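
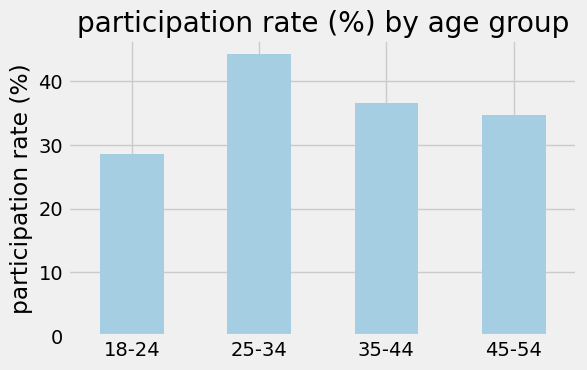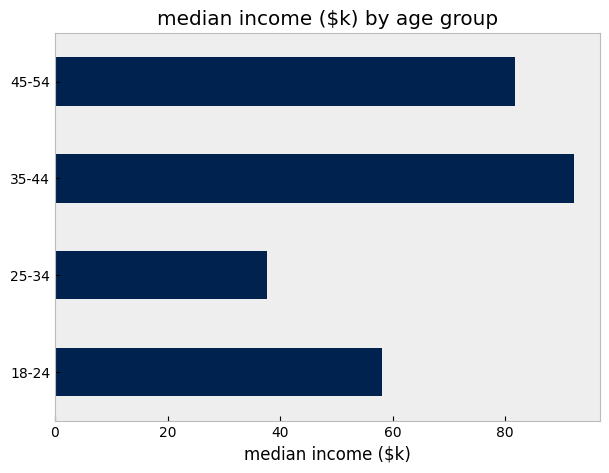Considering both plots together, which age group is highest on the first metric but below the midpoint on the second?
25-34

Chart 2 median median income ($k) ≈ 70; below-median age groups: 18-24, 25-34. Among those, 25-34 has the highest participation rate (%) (≈ 45).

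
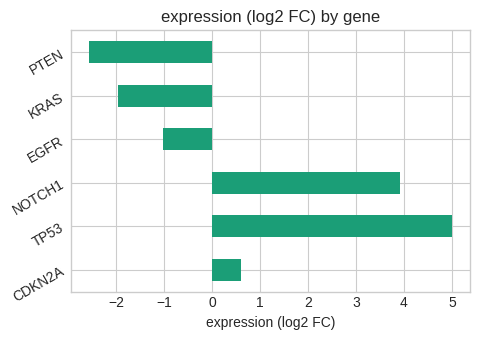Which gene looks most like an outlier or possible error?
TP53 ≈ 5; the rest sit between ≈ -3 and ≈ 4.

TP53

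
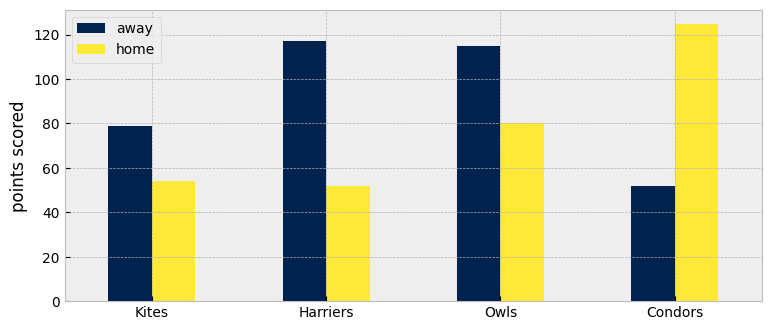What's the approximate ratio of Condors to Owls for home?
Condors ≈ 120, Owls ≈ 80; 120/80 ≈ 1.5.

≈ 1.5×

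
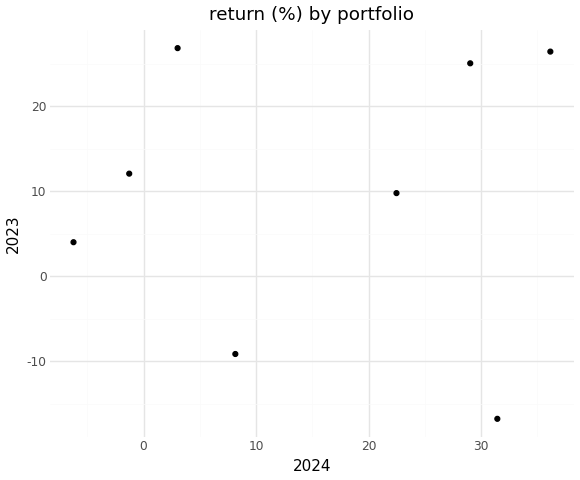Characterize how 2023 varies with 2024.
no clear correlation

Points are roughly uncorrelated; weak (|r| ≈ 0.1).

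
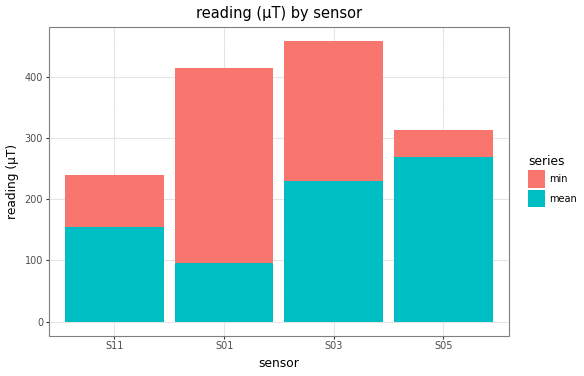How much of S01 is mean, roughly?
≈ 100

mean top ≈ 100, bottom ≈ 0; segment ≈ 100.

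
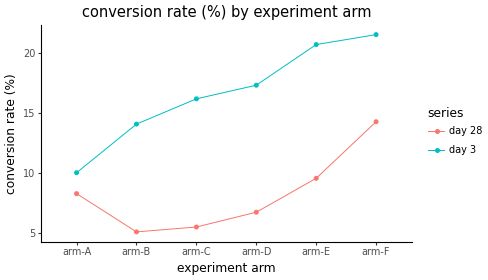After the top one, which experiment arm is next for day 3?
arm-E

Top 3 for day 3: arm-F ≈ 22, arm-E ≈ 20, arm-D ≈ 18.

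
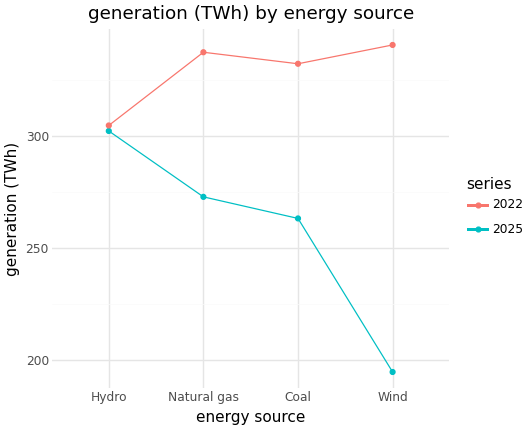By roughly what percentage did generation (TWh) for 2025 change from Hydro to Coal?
Hydro ≈ 300, Coal ≈ 260; (260 − 300) / 300 ≈ -13.3%.

≈ -13.3%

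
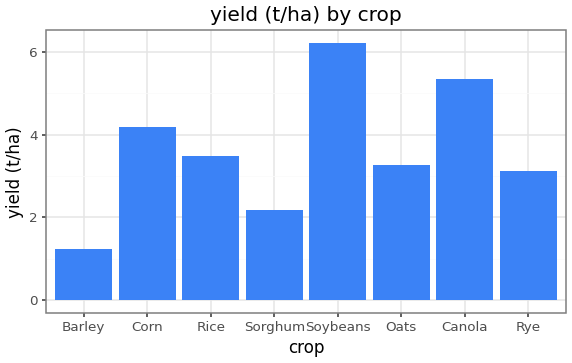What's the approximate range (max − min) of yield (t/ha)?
≈ 5

Max Soybeans ≈ 6, min Barley ≈ 1; range ≈ 5.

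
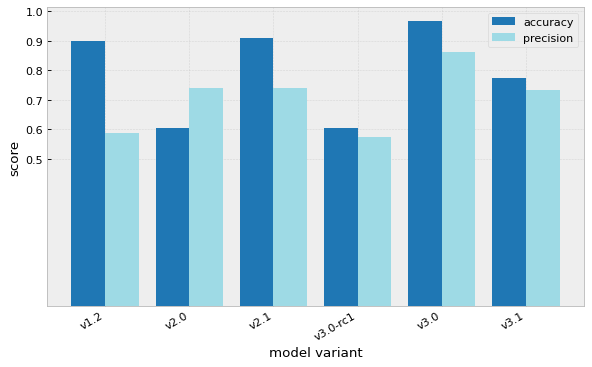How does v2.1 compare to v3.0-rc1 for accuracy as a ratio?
≈ 1.5×

v2.1 ≈ 0.9, v3.0-rc1 ≈ 0.6; 0.9/0.6 ≈ 1.5.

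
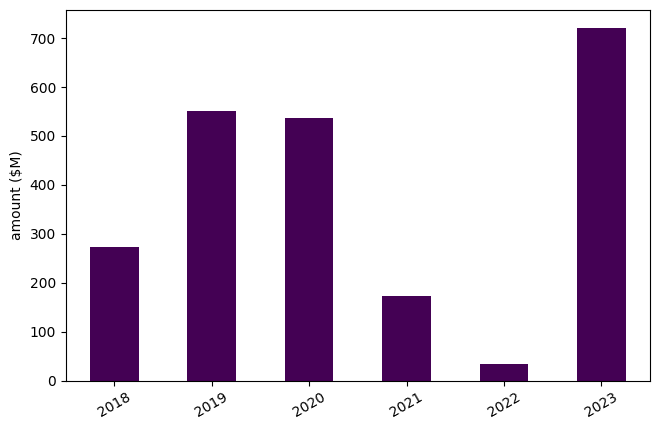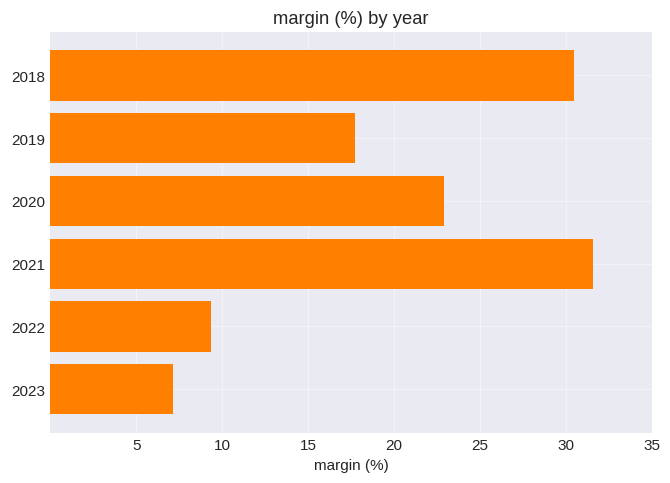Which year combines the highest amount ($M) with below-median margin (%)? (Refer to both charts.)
Chart 2 median margin (%) ≈ 20; below-median years: 2019, 2022, 2023. Among those, 2023 has the highest amount ($M) (≈ 700).

2023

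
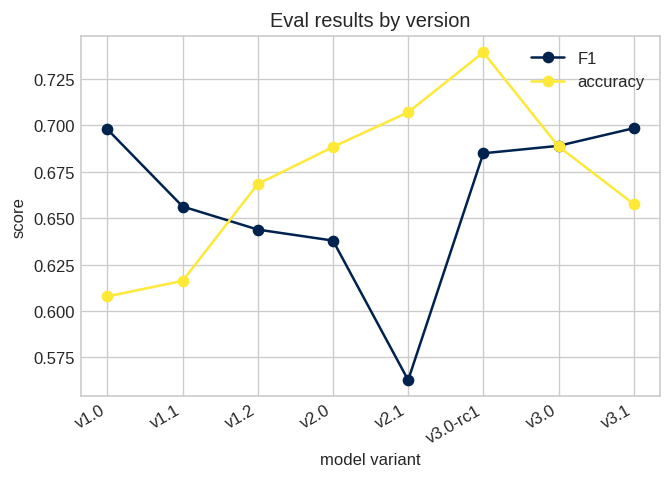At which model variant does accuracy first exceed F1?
v1.1: accuracy ≈ 0.62 vs F1 ≈ 0.66 (not yet); v1.2: accuracy ≈ 0.66 vs F1 ≈ 0.64 (first crossover).

v1.2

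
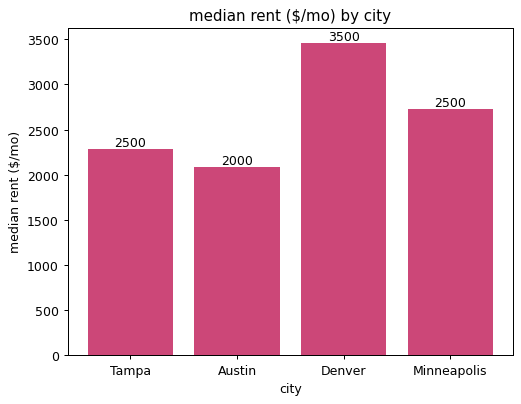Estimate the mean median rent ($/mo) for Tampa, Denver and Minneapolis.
≈ 2833

(2500 + 3500 + 2500) / 3 ≈ 2833.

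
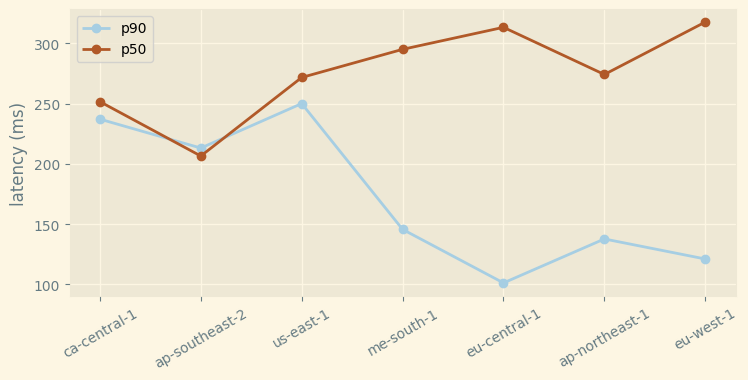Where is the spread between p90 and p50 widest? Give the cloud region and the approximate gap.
eu-central-1, ≈ 220 ms

eu-central-1: p90 ≈ 100, p50 ≈ 320 → gap ≈ 220. Next-largest (eu-west-1) is only ≈ 200.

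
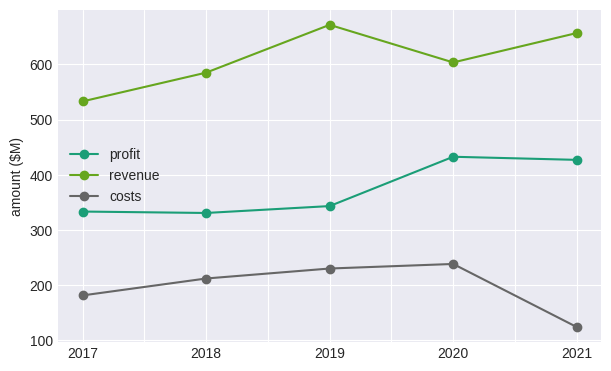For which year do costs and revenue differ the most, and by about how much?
2021, ≈ 550 $M

2021: costs ≈ 100, revenue ≈ 650 → gap ≈ 550. Next-largest (2019) is only ≈ 400.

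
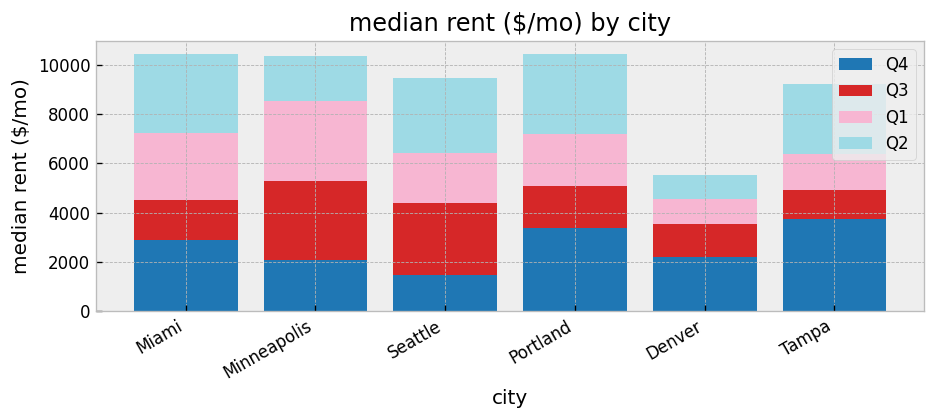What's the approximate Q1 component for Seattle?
≈ 2000

Q1 top ≈ 6000, bottom ≈ 4000; segment ≈ 2000.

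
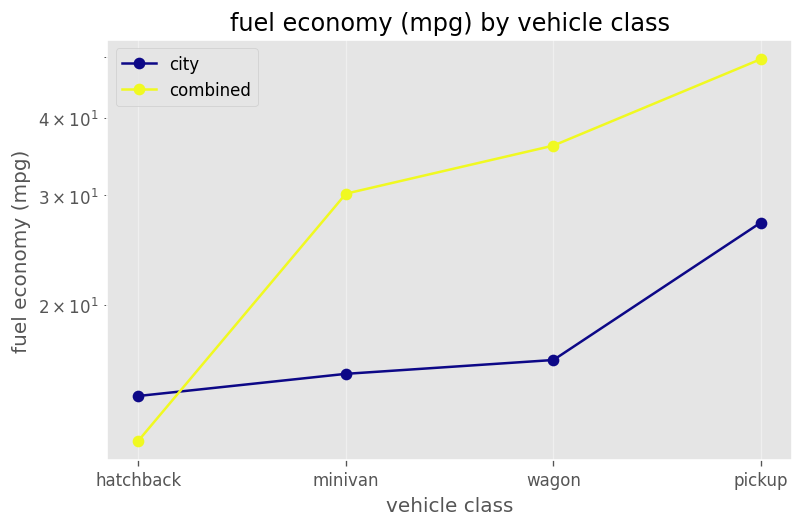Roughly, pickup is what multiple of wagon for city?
≈ 1.67×

pickup ≈ 25, wagon ≈ 15; 25/15 ≈ 1.67.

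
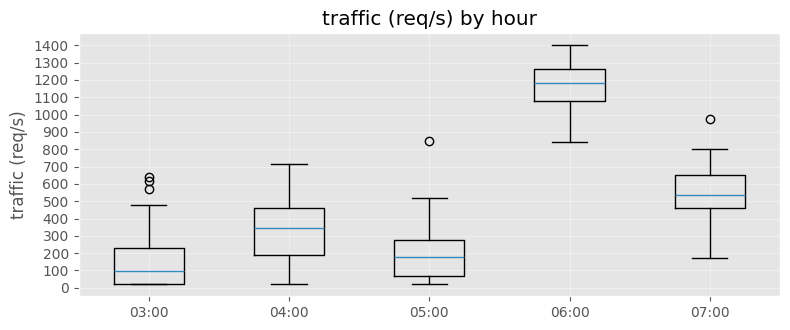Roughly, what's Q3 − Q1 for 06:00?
Q3 ≈ 1300, Q1 ≈ 1100; IQR ≈ 200.

≈ 200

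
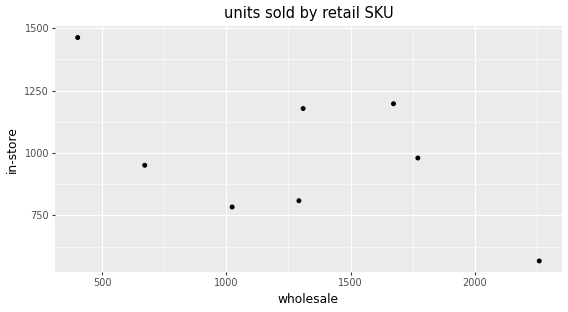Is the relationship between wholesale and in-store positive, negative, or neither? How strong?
Points are negatively correlated; moderate (|r| ≈ 0.6).

negative, moderate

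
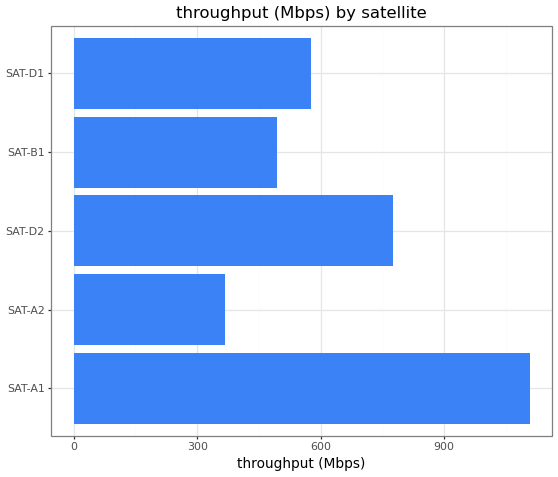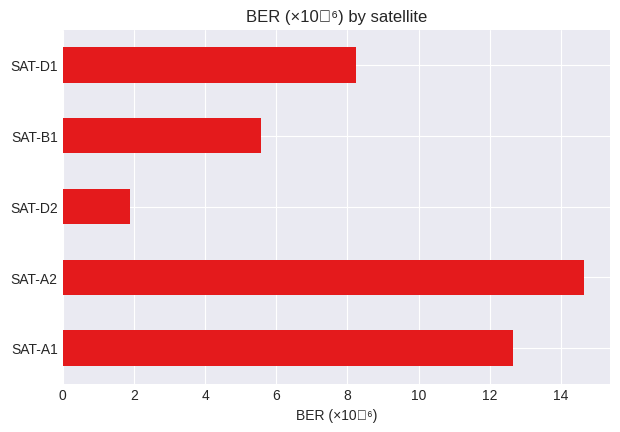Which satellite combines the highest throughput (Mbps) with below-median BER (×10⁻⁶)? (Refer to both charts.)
SAT-D2

Chart 2 median BER (×10⁻⁶) ≈ 8; below-median satellites: SAT-D2, SAT-B1. Among those, SAT-D2 has the highest throughput (Mbps) (≈ 800).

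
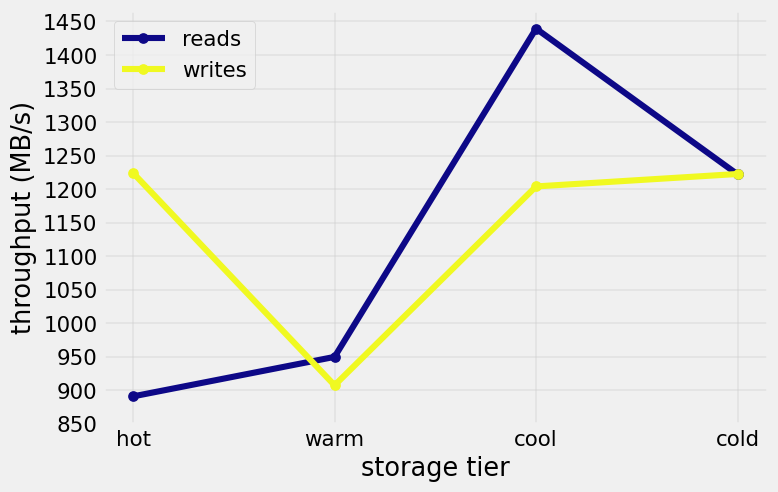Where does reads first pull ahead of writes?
warm

hot: reads ≈ 900 vs writes ≈ 1200 (not yet); warm: reads ≈ 950 vs writes ≈ 900 (first crossover).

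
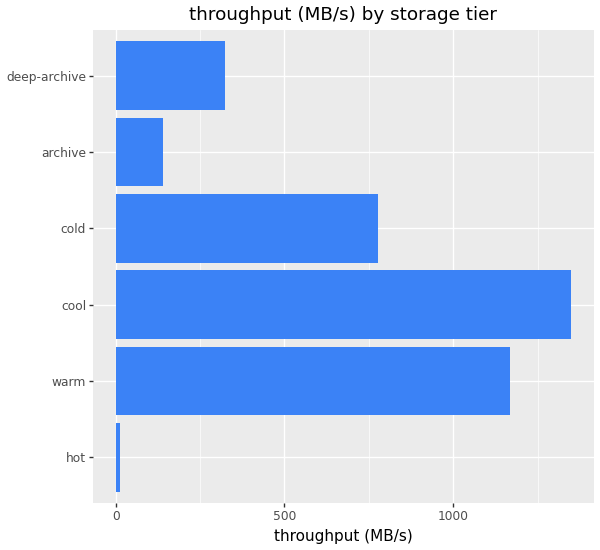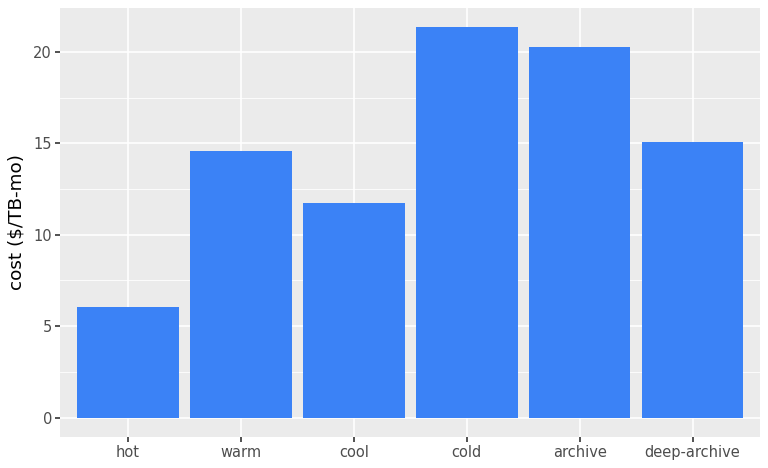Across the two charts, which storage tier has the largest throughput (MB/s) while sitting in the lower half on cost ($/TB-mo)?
Chart 2 median cost ($/TB-mo) ≈ 14; below-median storage tiers: hot, warm, cool. Among those, cool has the highest throughput (MB/s) (≈ 1400).

cool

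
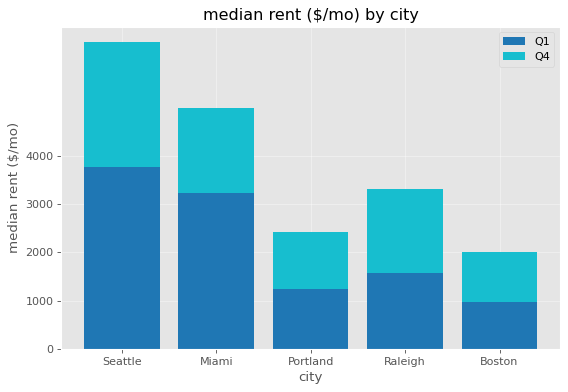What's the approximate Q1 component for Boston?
≈ 1000

Q1 top ≈ 1000, bottom ≈ 0; segment ≈ 1000.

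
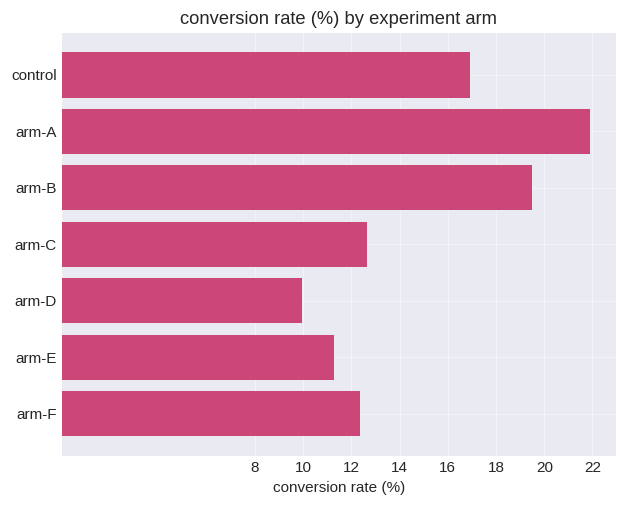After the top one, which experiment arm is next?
arm-B

Top 3: arm-A ≈ 22, arm-B ≈ 20, control ≈ 16.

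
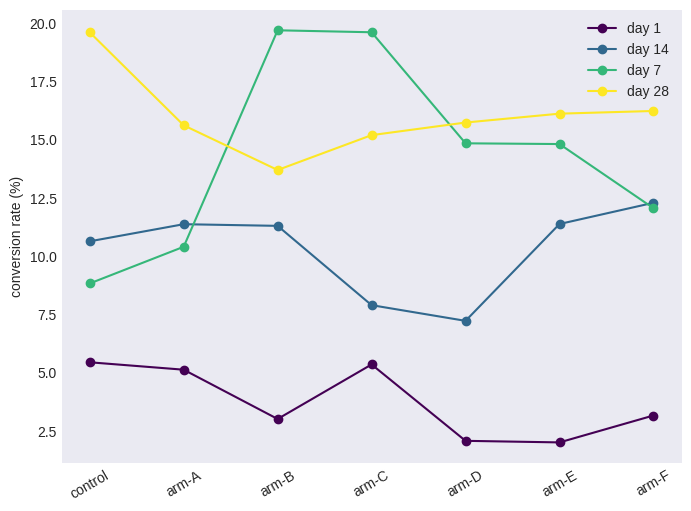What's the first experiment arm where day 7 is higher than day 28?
arm-A: day 7 ≈ 10 vs day 28 ≈ 16 (not yet); arm-B: day 7 ≈ 20 vs day 28 ≈ 14 (first crossover).

arm-B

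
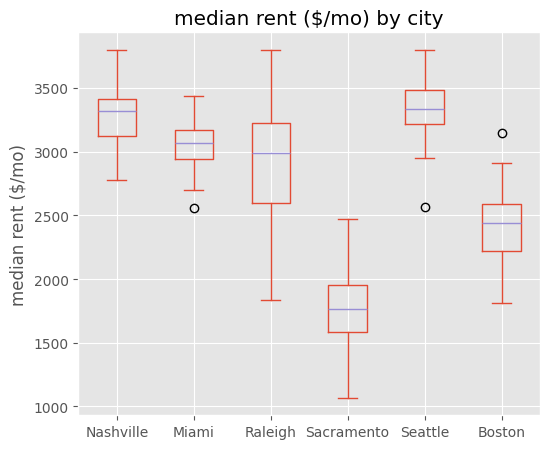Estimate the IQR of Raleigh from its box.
≈ 600

Q3 ≈ 3200, Q1 ≈ 2600; IQR ≈ 600.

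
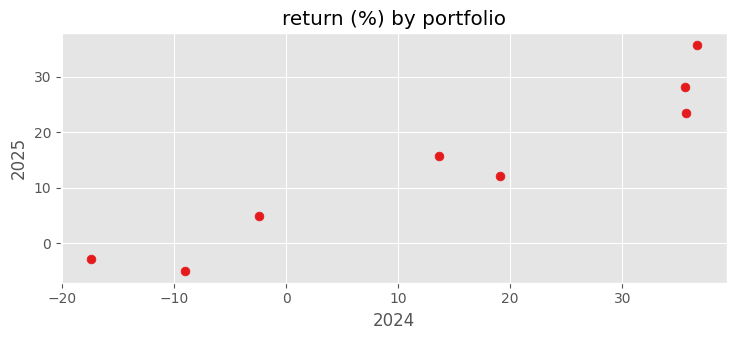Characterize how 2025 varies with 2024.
Points are positively correlated; strong (|r| ≈ 1.0).

positive, strong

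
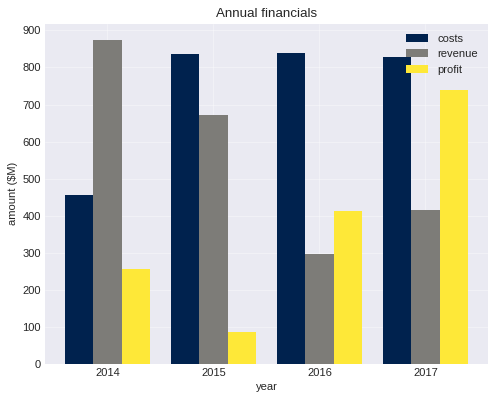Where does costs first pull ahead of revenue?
2015

2014: costs ≈ 500 vs revenue ≈ 900 (not yet); 2015: costs ≈ 800 vs revenue ≈ 700 (first crossover).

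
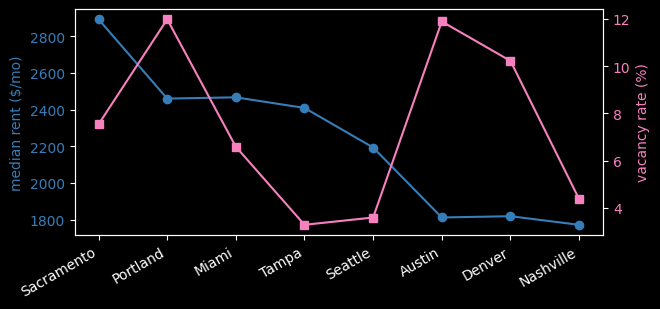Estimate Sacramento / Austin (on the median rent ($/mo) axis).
≈ 1.61×

Sacramento ≈ 2900, Austin ≈ 1800; 2900/1800 ≈ 1.61.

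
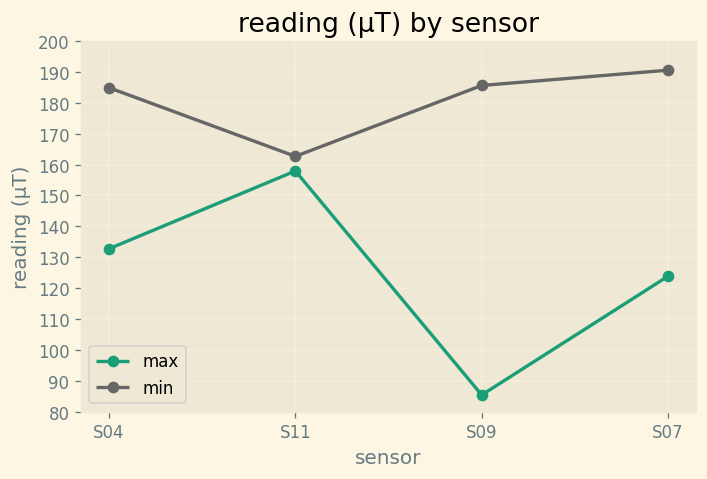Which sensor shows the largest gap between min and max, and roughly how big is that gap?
S09, ≈ 100 µT

S09: min ≈ 190, max ≈ 90 → gap ≈ 100. Next-largest (S07) is only ≈ 70.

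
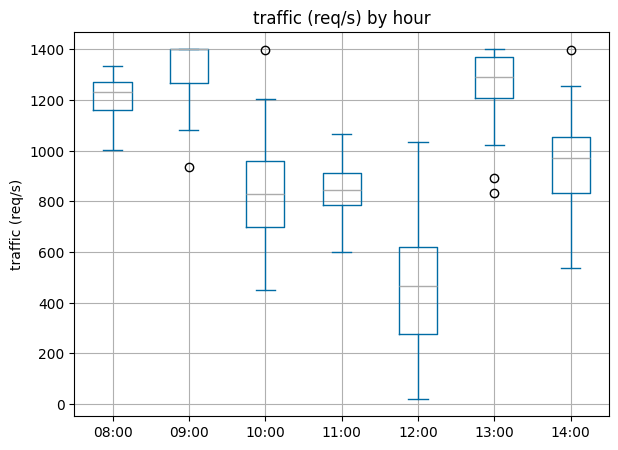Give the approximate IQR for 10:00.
≈ 300

Q3 ≈ 1000, Q1 ≈ 700; IQR ≈ 300.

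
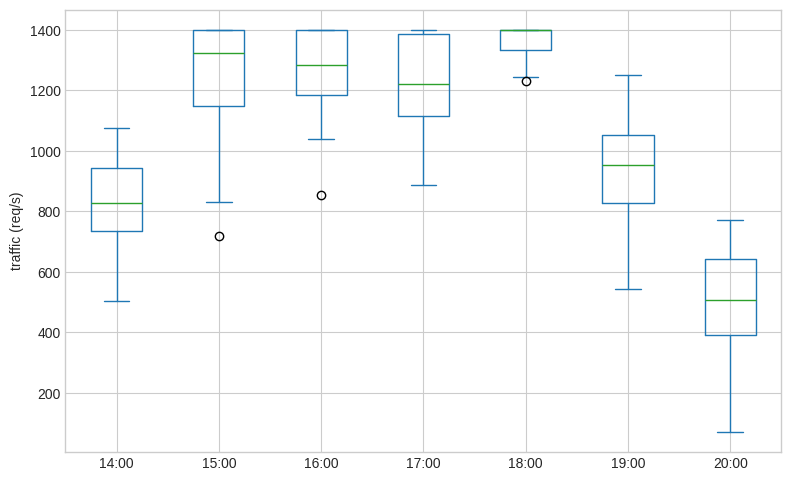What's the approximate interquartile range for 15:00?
Q3 ≈ 1400, Q1 ≈ 1100; IQR ≈ 300.

≈ 300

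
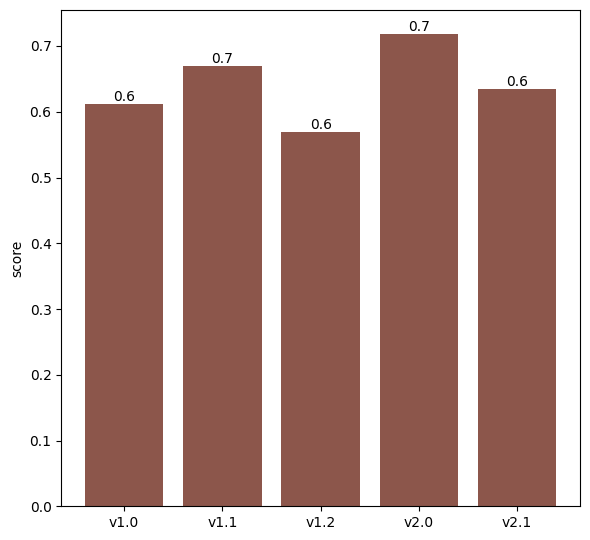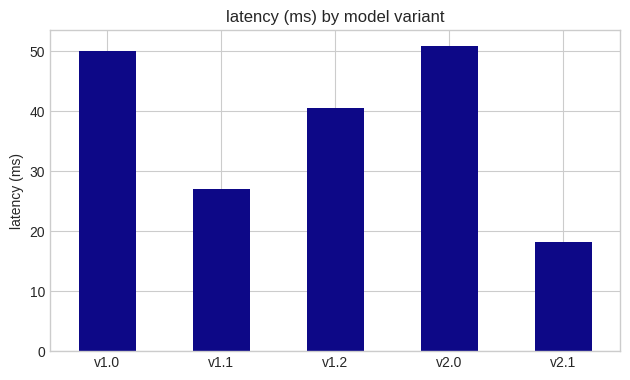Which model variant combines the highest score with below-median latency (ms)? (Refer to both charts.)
v1.1

Chart 2 median latency (ms) ≈ 40; below-median model variants: v1.1, v2.1. Among those, v1.1 has the highest score (≈ 0.7).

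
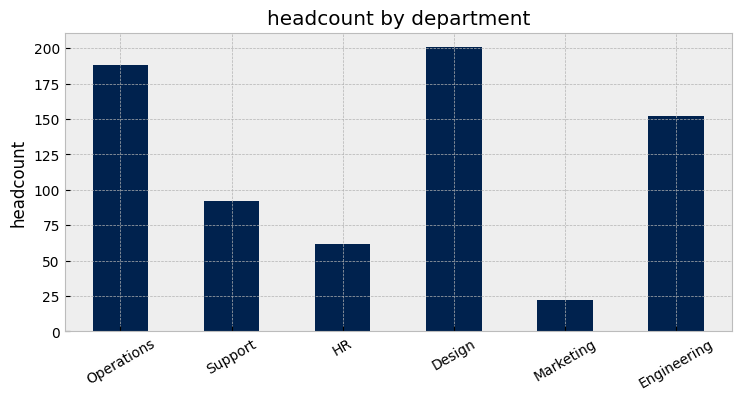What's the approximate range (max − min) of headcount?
Max Design ≈ 200, min Marketing ≈ 20; range ≈ 180.

≈ 180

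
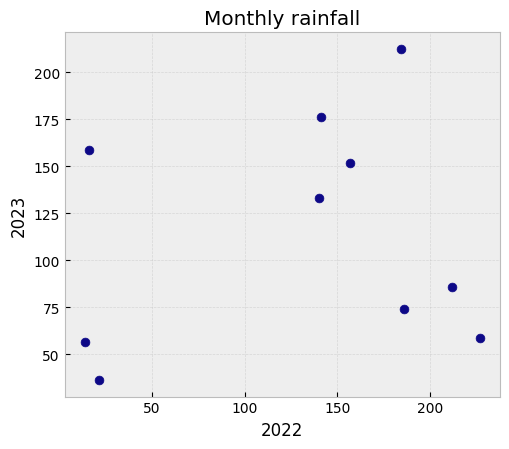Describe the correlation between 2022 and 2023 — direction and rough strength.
no clear correlation

Points are roughly uncorrelated; weak (|r| ≈ 0.2).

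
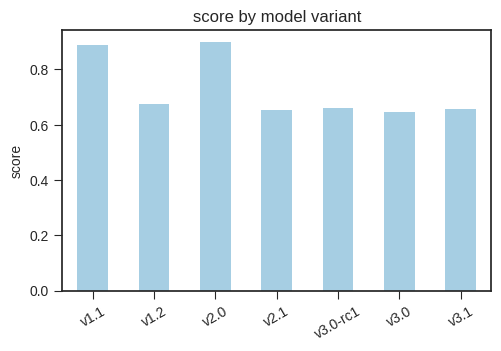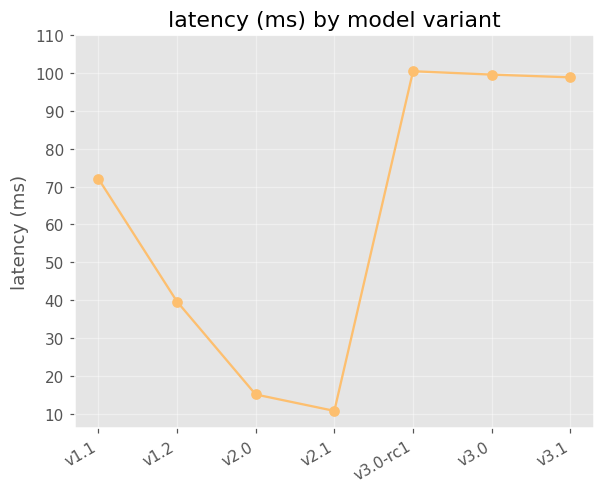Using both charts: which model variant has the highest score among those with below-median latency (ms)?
v2.0

Chart 2 median latency (ms) ≈ 70; below-median model variants: v1.2, v2.0, v2.1. Among those, v2.0 has the highest score (≈ 0.9).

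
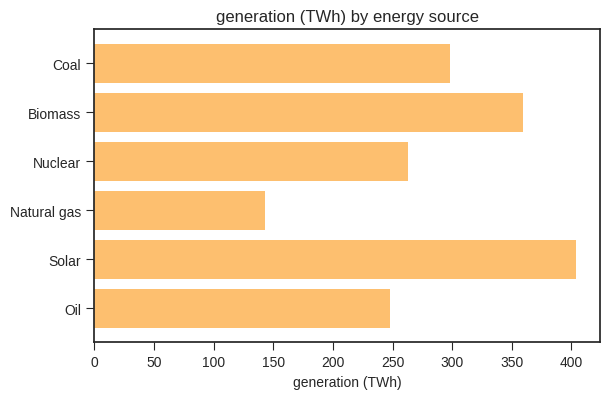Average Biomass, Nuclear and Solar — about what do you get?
(350 + 250 + 400) / 3 ≈ 333.

≈ 333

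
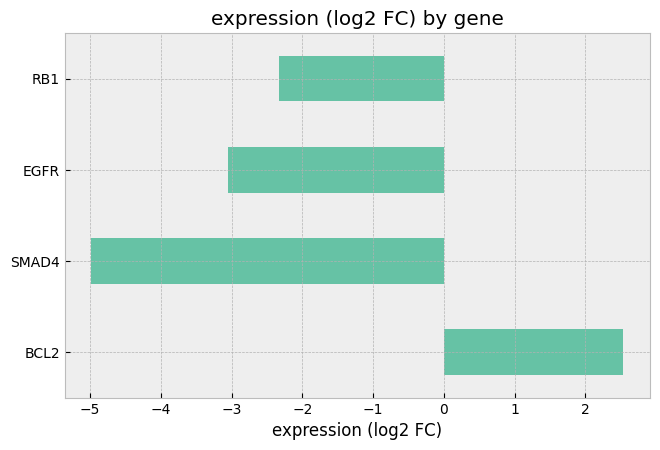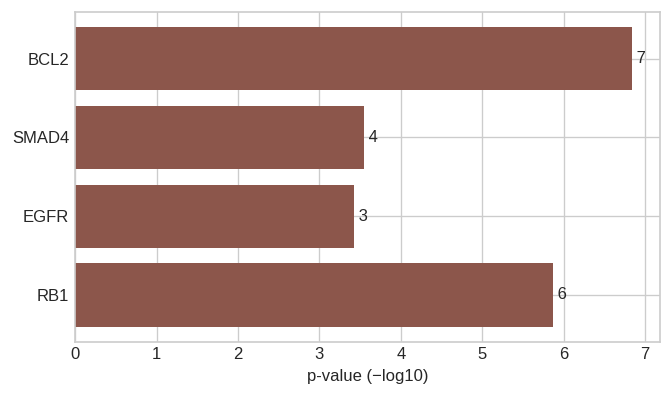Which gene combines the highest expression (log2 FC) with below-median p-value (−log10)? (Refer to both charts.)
EGFR

Chart 2 median p-value (−log10) ≈ 5; below-median genes: SMAD4, EGFR. Among those, EGFR has the highest expression (log2 FC) (≈ -3).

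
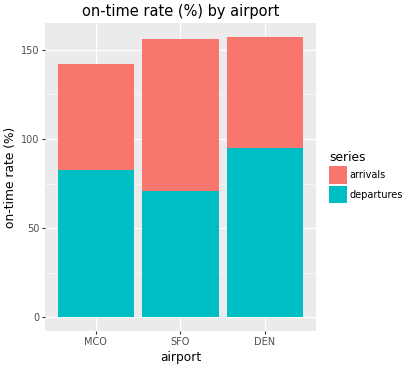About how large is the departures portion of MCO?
≈ 80

departures top ≈ 80, bottom ≈ 0; segment ≈ 80.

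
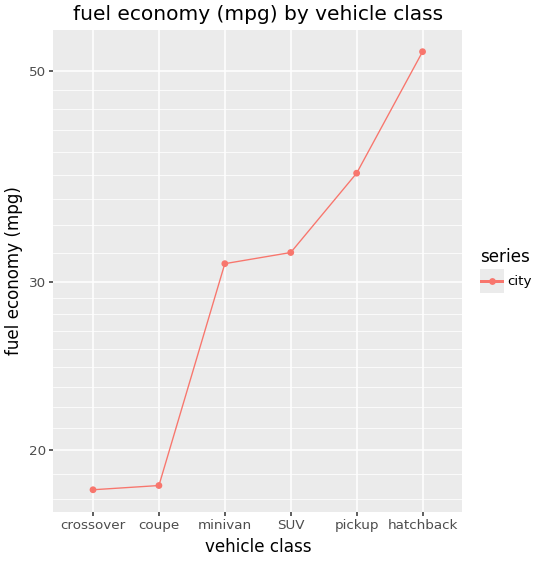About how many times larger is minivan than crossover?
minivan ≈ 30, crossover ≈ 20; 30/20 ≈ 1.5.

≈ 1.5×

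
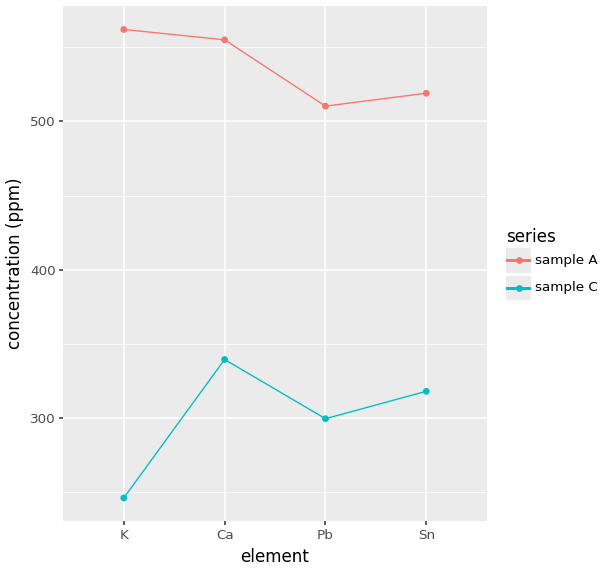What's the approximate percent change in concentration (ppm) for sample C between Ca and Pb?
Ca ≈ 350, Pb ≈ 300; (300 − 350) / 350 ≈ -14.3%.

≈ -14.3%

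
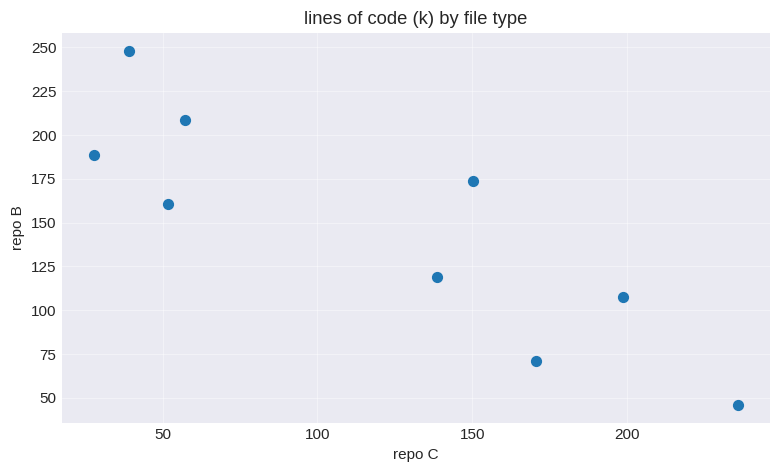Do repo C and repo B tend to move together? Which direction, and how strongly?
Points are negatively correlated; strong (|r| ≈ 0.9).

negative, strong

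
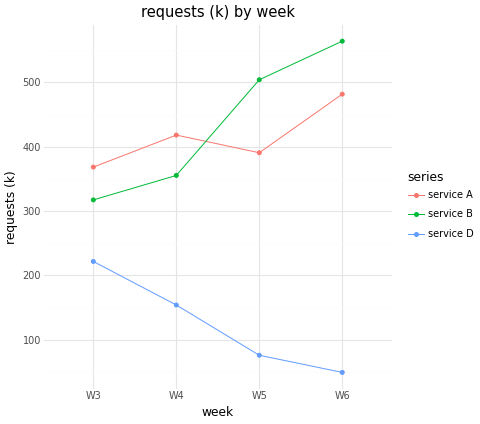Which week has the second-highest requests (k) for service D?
Top 3 for service D: W3 ≈ 200, W4 ≈ 150, W5 ≈ 100.

W4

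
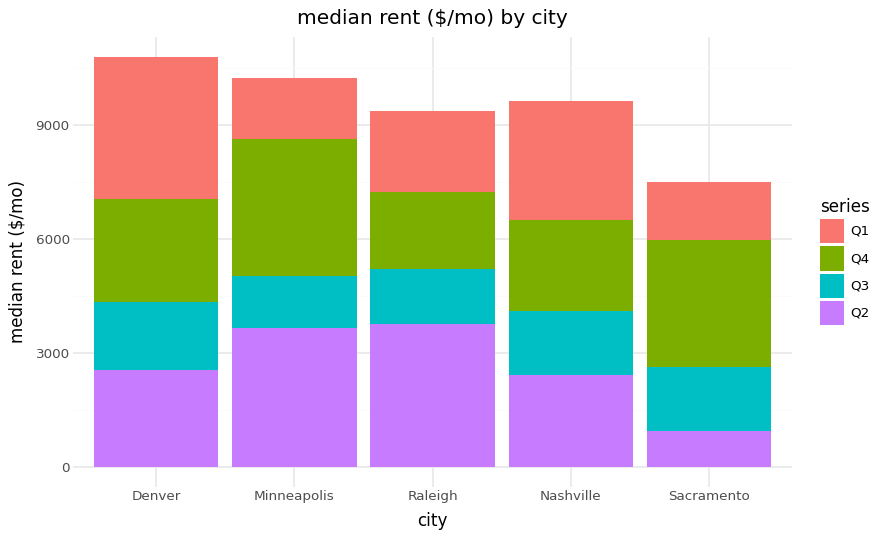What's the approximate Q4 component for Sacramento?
Q4 top ≈ 6000, bottom ≈ 3000; segment ≈ 3000.

≈ 3000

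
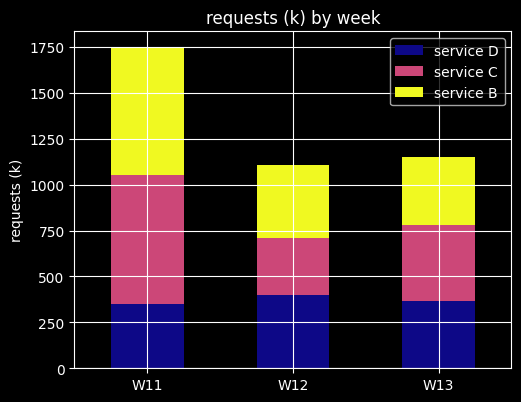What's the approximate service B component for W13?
service B top ≈ 1200, bottom ≈ 800; segment ≈ 400.

≈ 400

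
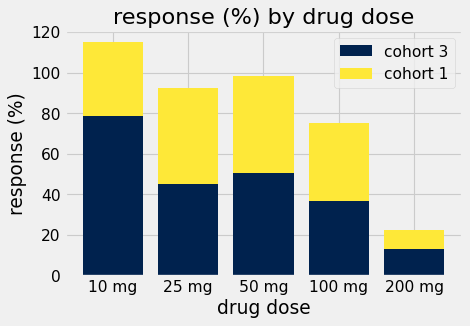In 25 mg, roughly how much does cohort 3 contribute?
cohort 3 top ≈ 40, bottom ≈ 0; segment ≈ 40.

≈ 40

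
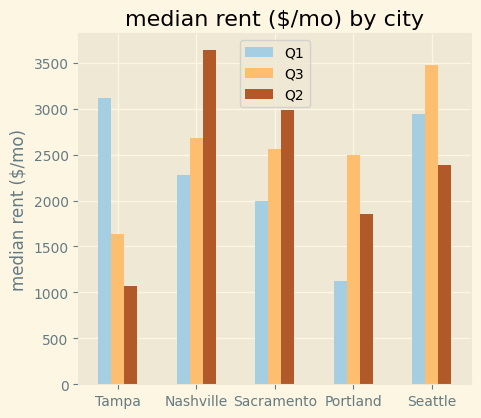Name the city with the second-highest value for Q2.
Sacramento

Top 3 for Q2: Nashville ≈ 3500, Sacramento ≈ 3000, Seattle ≈ 2500.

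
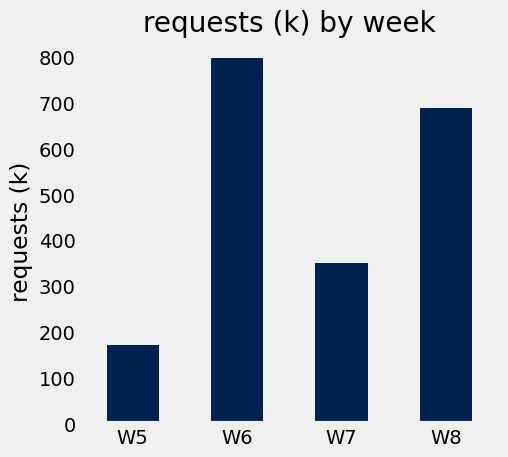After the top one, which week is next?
Top 3: W6 ≈ 800, W8 ≈ 700, W7 ≈ 400.

W8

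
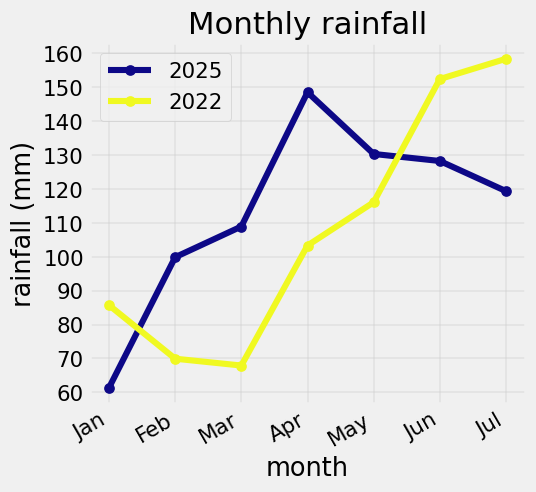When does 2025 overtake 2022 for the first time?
Feb

Jan: 2025 ≈ 60 vs 2022 ≈ 90 (not yet); Feb: 2025 ≈ 100 vs 2022 ≈ 70 (first crossover).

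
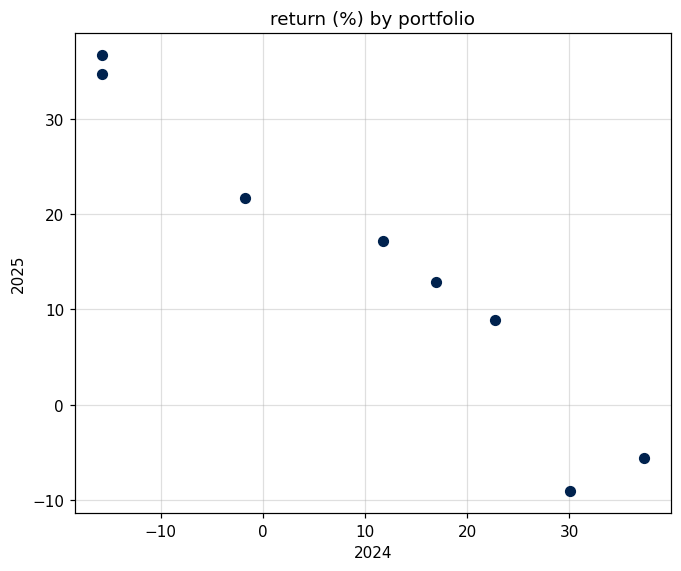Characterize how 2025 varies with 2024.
negative, strong

Points are negatively correlated; strong (|r| ≈ 1.0).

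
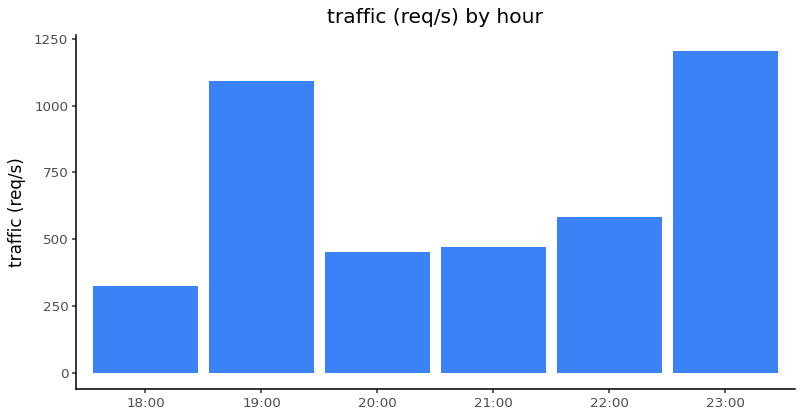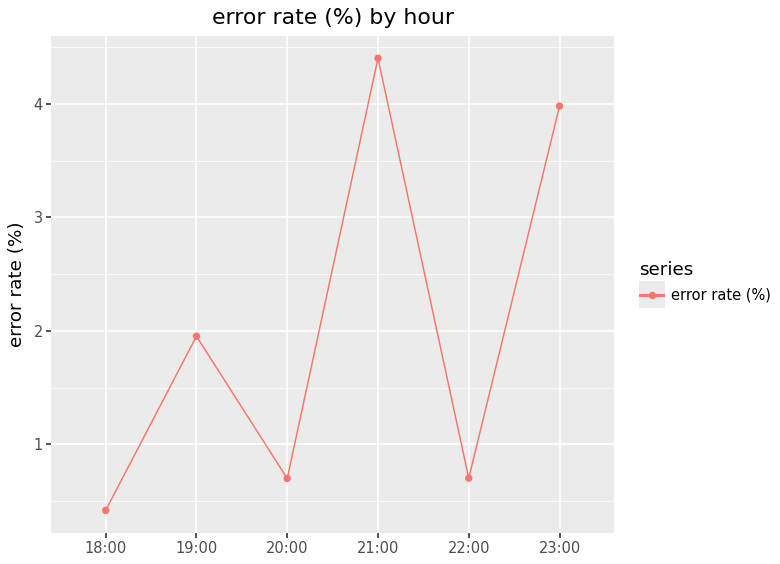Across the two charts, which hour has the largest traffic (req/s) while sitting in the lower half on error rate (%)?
Chart 2 median error rate (%) ≈ 1.5; below-median hours: 18:00, 20:00, 22:00. Among those, 22:00 has the highest traffic (req/s) (≈ 600).

22:00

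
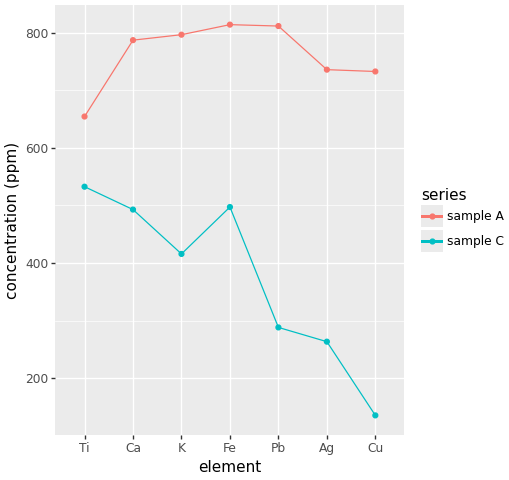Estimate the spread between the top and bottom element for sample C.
Max Ti ≈ 500, min Cu ≈ 100; range ≈ 400.

≈ 400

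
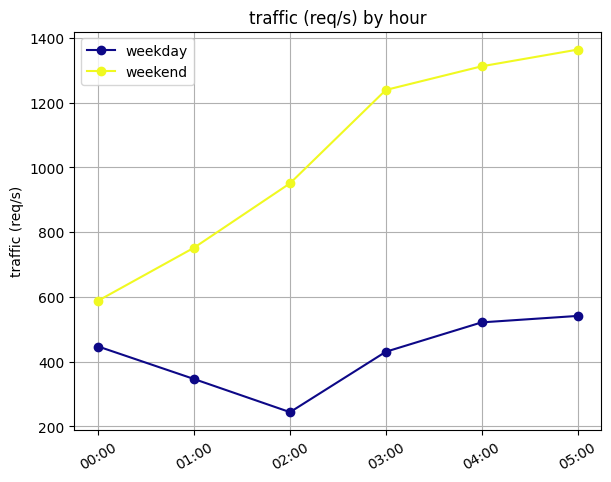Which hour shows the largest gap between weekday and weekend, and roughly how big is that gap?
05:00, ≈ 900 req/s

05:00: weekday ≈ 500, weekend ≈ 1400 → gap ≈ 900. Next-largest (03:00) is only ≈ 800.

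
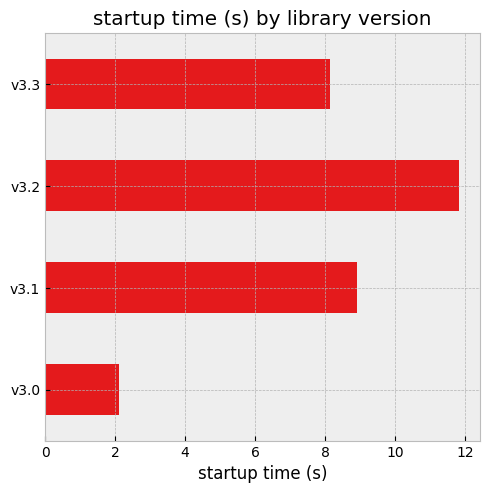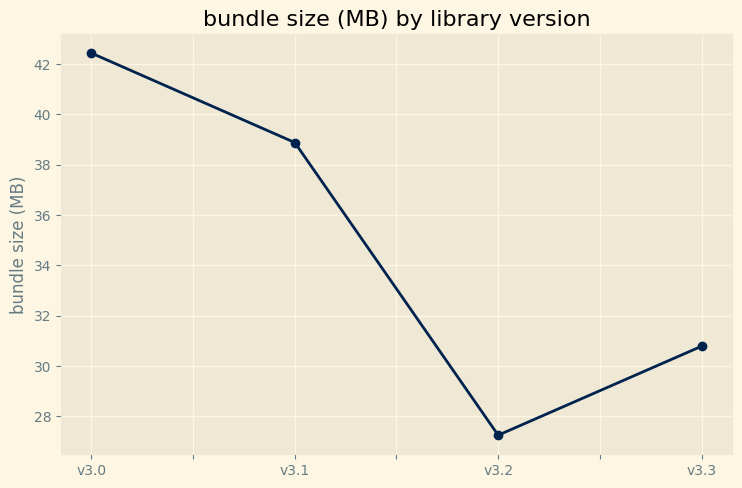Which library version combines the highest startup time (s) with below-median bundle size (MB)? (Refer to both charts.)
Chart 2 median bundle size (MB) ≈ 35; below-median library versions: v3.2, v3.3. Among those, v3.2 has the highest startup time (s) (≈ 12).

v3.2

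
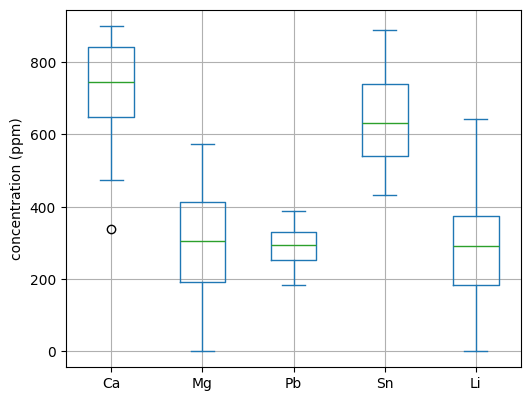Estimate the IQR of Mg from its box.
≈ 200

Q3 ≈ 400, Q1 ≈ 200; IQR ≈ 200.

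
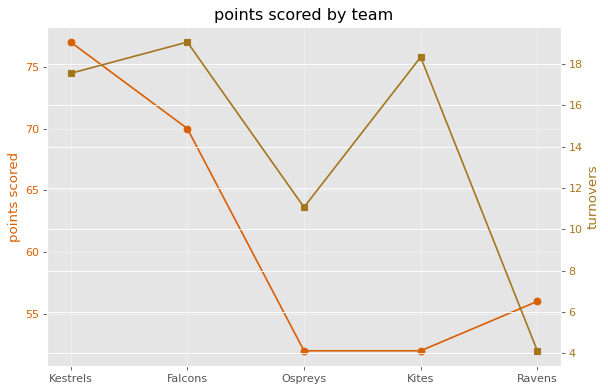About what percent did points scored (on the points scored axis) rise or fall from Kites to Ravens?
Kites ≈ 50, Ravens ≈ 55; (55 − 50) / 50 ≈ +10%.

≈ +10%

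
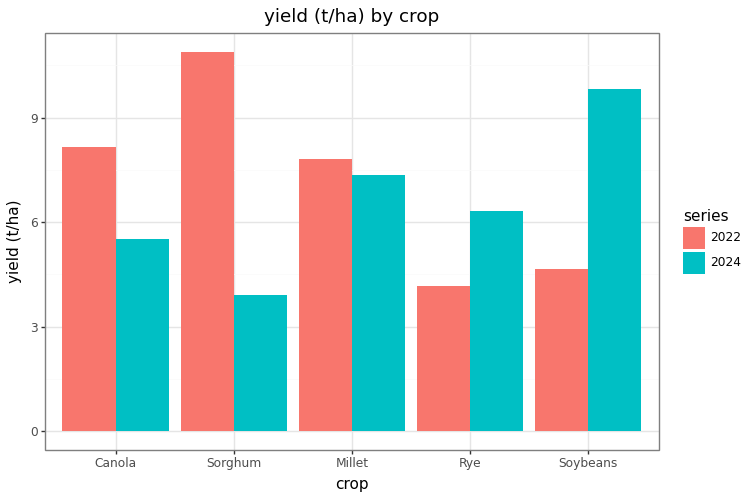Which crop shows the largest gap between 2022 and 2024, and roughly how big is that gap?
Sorghum, ≈ 7 t/ha

Sorghum: 2022 ≈ 11, 2024 ≈ 4 → gap ≈ 7. Next-largest (Soybeans) is only ≈ 5.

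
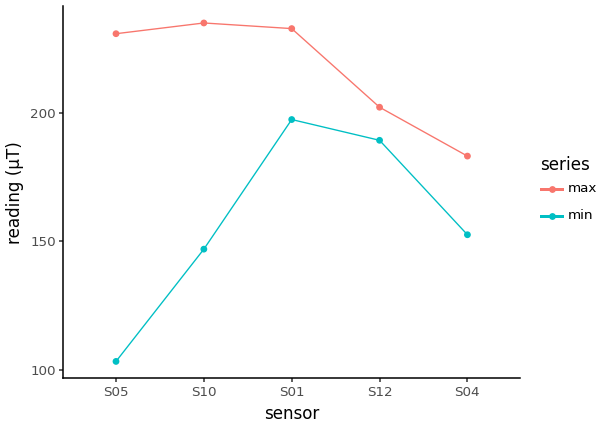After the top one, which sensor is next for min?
Top 3 for min: S01 ≈ 200, S12 ≈ 180, S04 ≈ 160.

S12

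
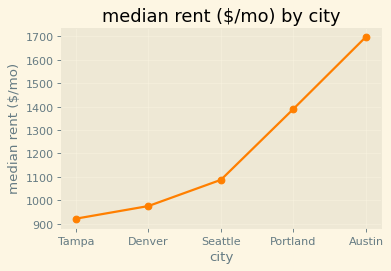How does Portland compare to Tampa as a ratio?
≈ 1.56×

Portland ≈ 1400, Tampa ≈ 900; 1400/900 ≈ 1.56.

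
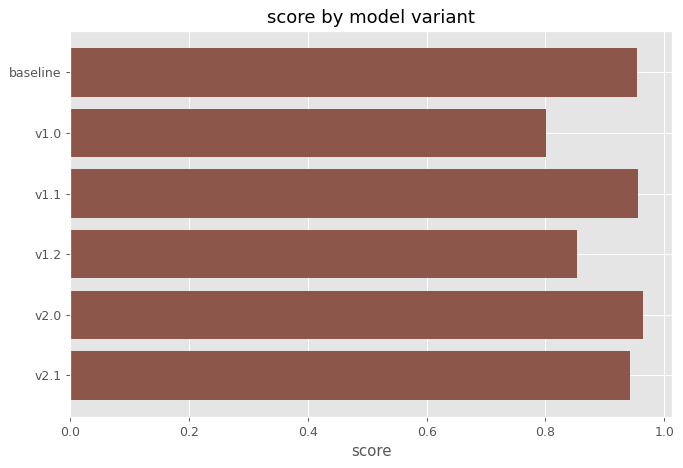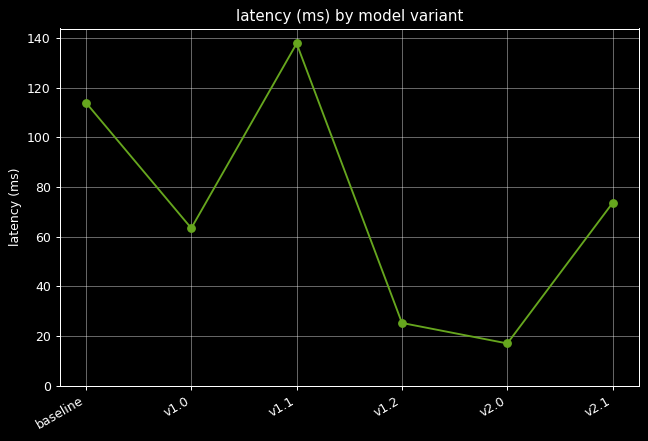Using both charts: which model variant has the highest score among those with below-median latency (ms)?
v2.0

Chart 2 median latency (ms) ≈ 60; below-median model variants: v1.0, v1.2, v2.0. Among those, v2.0 has the highest score (≈ 1).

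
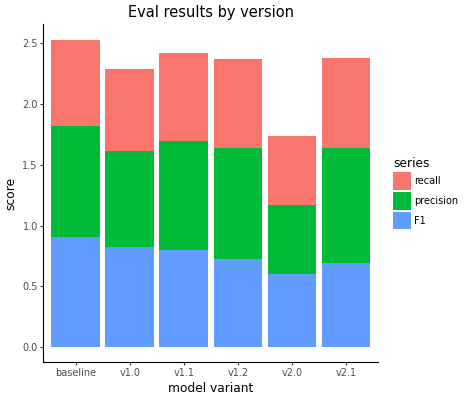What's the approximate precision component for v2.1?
≈ 1.0

precision top ≈ 1.5, bottom ≈ 0.5; segment ≈ 1.0.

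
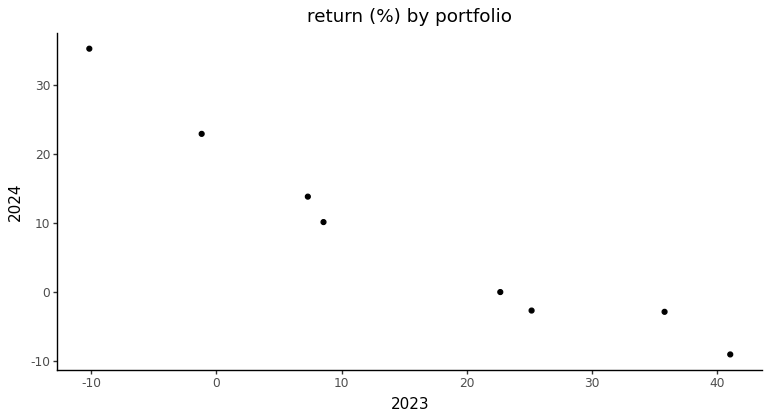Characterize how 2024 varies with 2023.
Points are negatively correlated; strong (|r| ≈ 1.0).

negative, strong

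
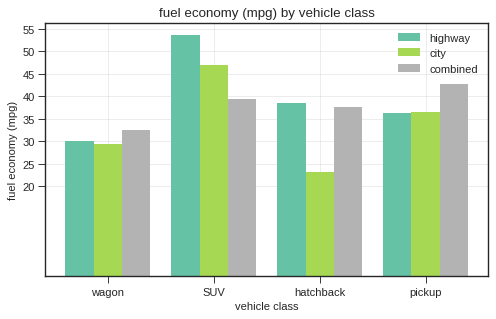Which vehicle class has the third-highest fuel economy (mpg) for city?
wagon

Top 4 for city: SUV ≈ 45, pickup ≈ 35, wagon ≈ 30, hatchback ≈ 25.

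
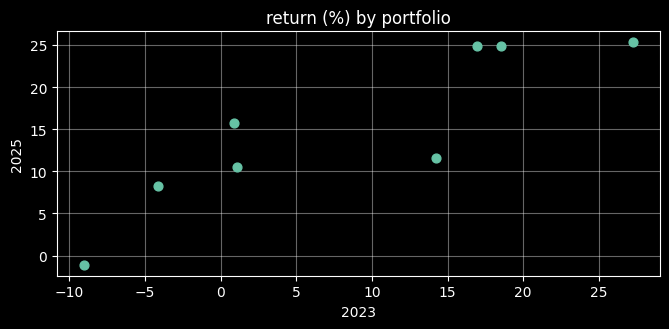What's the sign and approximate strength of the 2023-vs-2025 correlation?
positive, strong

Points are positively correlated; strong (|r| ≈ 0.9).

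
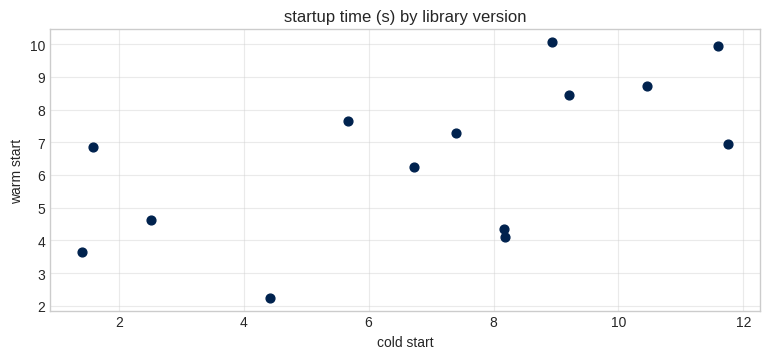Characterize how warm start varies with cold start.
positive, moderate

Points are positively correlated; moderate (|r| ≈ 0.6).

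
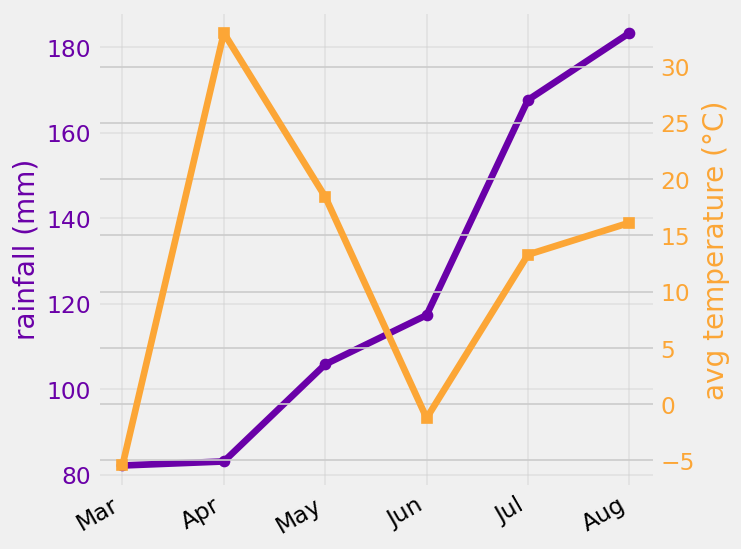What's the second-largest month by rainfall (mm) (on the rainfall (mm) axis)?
Jul

Top 3 (on the rainfall (mm) axis): Aug ≈ 180, Jul ≈ 170, Jun ≈ 120.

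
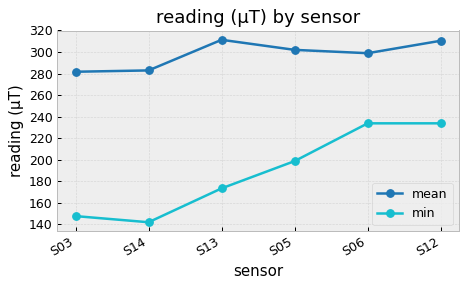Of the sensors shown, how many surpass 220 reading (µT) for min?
Above 220: S06, S12.

2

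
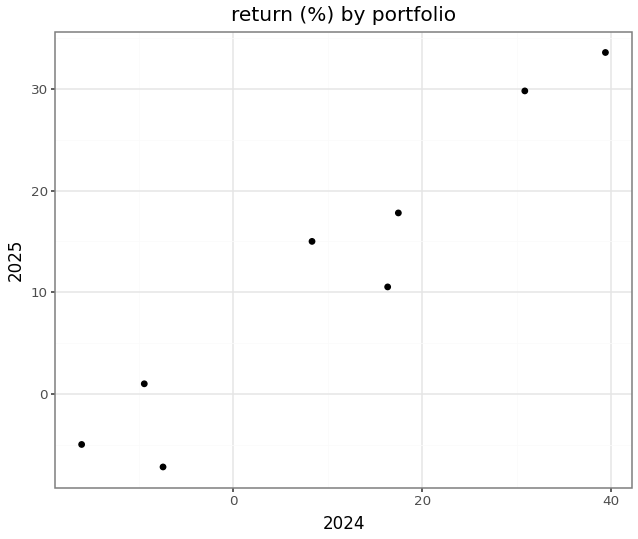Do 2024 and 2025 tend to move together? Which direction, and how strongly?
Points are positively correlated; strong (|r| ≈ 1.0).

positive, strong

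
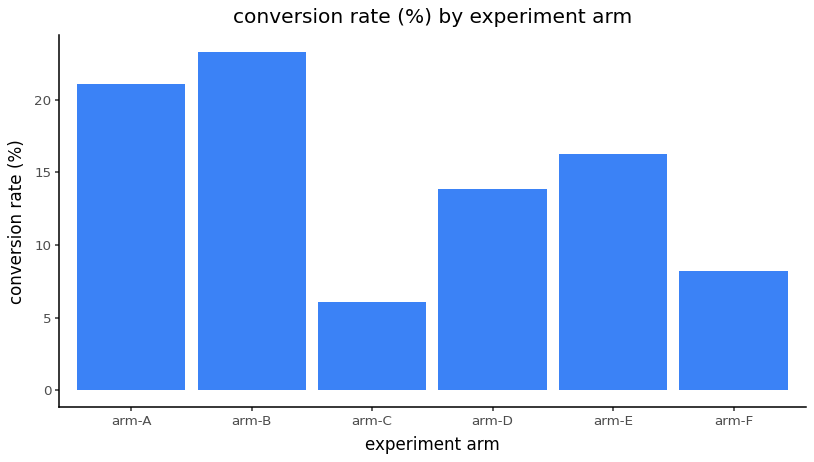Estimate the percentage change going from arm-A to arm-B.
arm-A ≈ 22, arm-B ≈ 24; (24 − 22) / 22 ≈ +9.1%.

≈ +9.1%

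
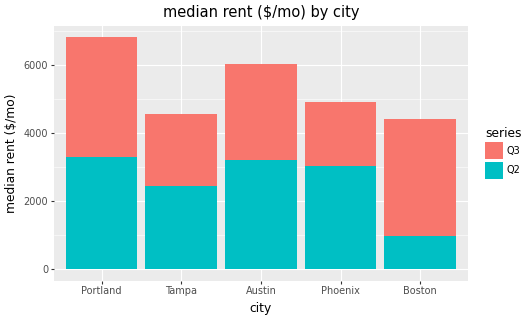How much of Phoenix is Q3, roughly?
≈ 2000

Q3 top ≈ 5000, bottom ≈ 3000; segment ≈ 2000.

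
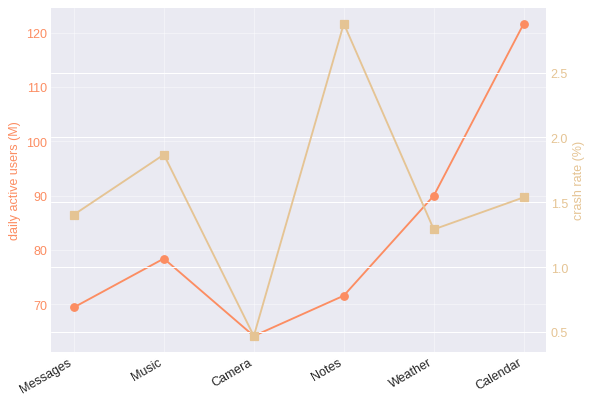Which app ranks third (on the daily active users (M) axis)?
Top 4 (on the daily active users (M) axis): Calendar ≈ 120, Weather ≈ 90, Music ≈ 80, Notes ≈ 70.

Music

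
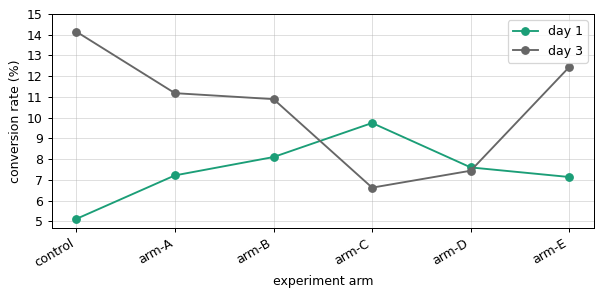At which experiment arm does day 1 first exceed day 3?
arm-B: day 1 ≈ 8 vs day 3 ≈ 11 (not yet); arm-C: day 1 ≈ 10 vs day 3 ≈ 7 (first crossover).

arm-C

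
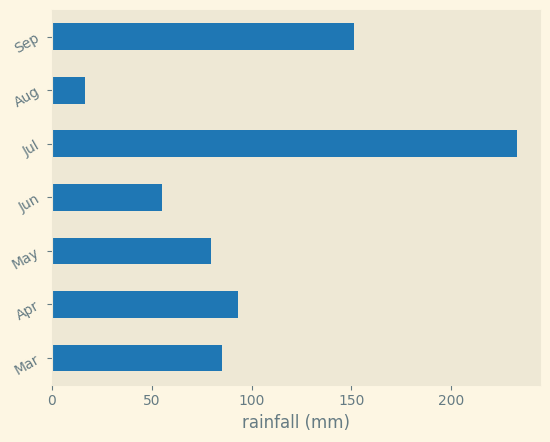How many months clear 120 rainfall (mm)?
2

Above 120: Jul, Sep.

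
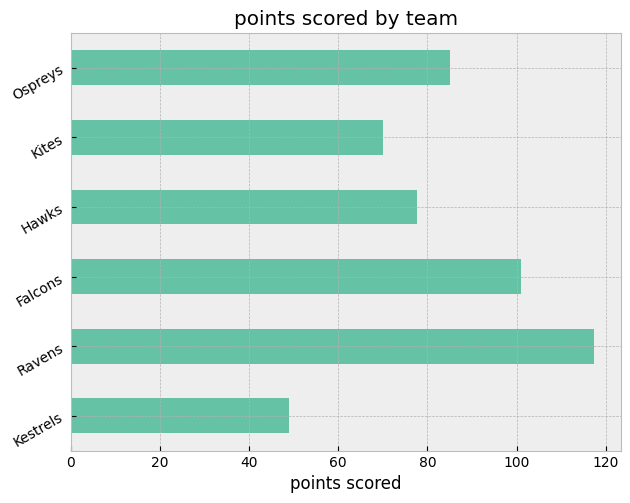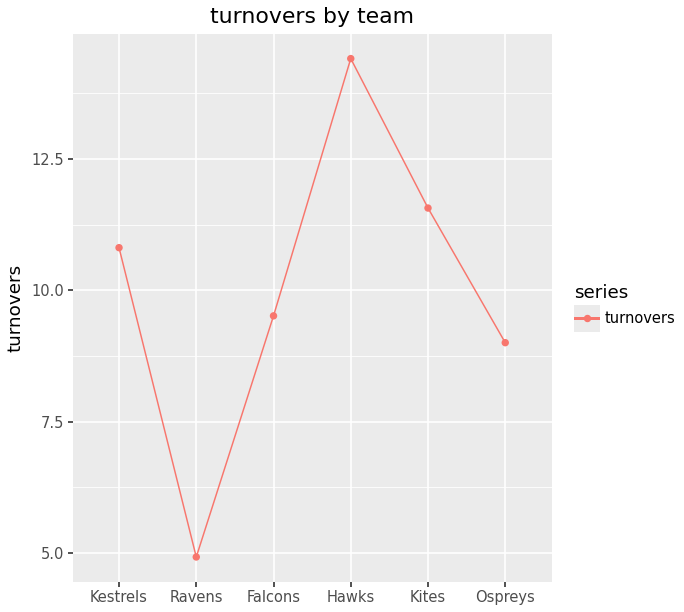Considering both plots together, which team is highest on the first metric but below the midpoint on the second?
Chart 2 median turnovers ≈ 10; below-median teams: Ravens, Falcons, Ospreys. Among those, Ravens has the highest points scored (≈ 120).

Ravens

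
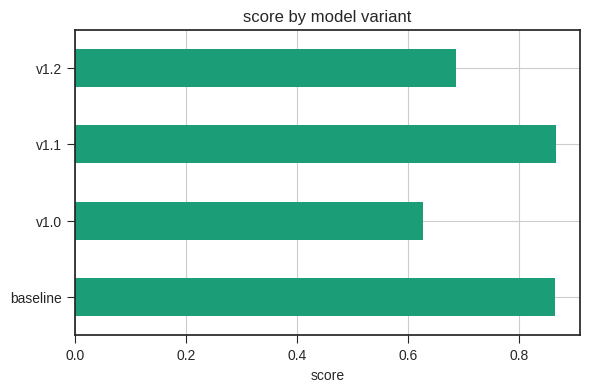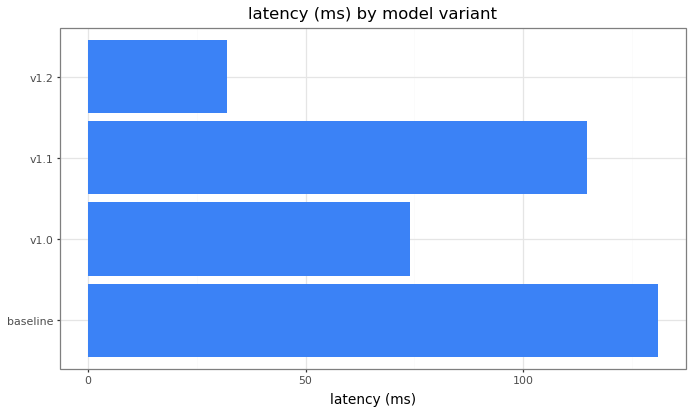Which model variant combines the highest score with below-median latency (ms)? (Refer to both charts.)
v1.2

Chart 2 median latency (ms) ≈ 100; below-median model variants: v1.0, v1.2. Among those, v1.2 has the highest score (≈ 0.7).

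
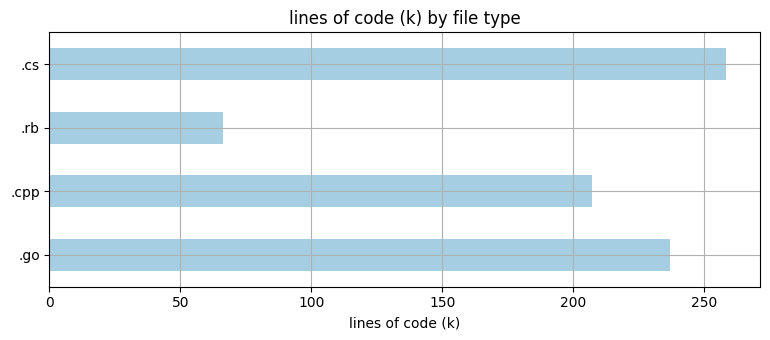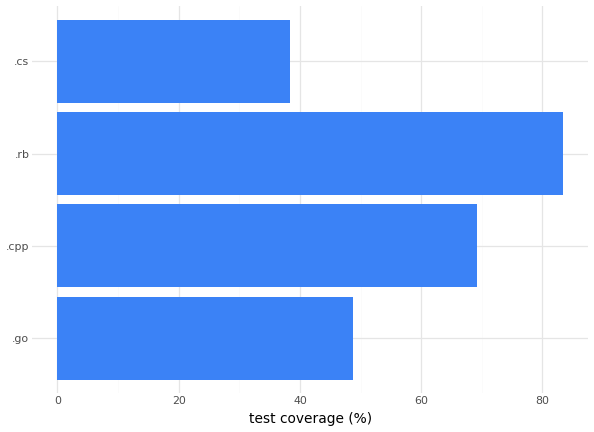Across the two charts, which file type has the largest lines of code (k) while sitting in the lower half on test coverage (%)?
.cs

Chart 2 median test coverage (%) ≈ 60; below-median file types: .go, .cs. Among those, .cs has the highest lines of code (k) (≈ 250).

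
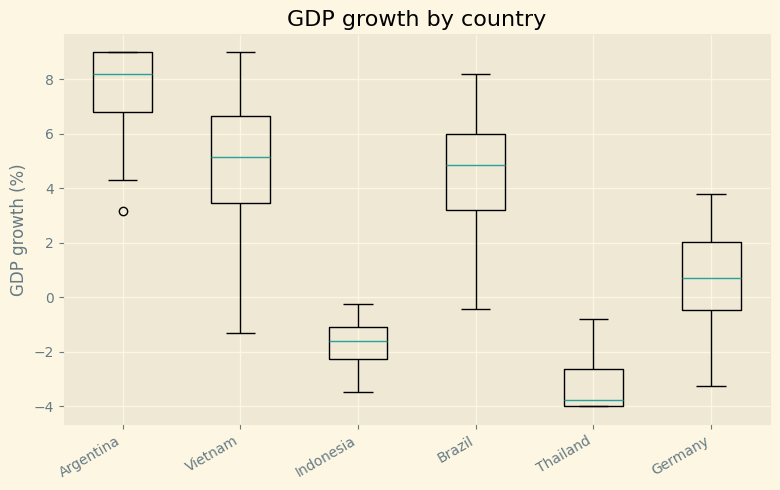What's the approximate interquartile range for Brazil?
Q3 ≈ 6, Q1 ≈ 3; IQR ≈ 3.

≈ 3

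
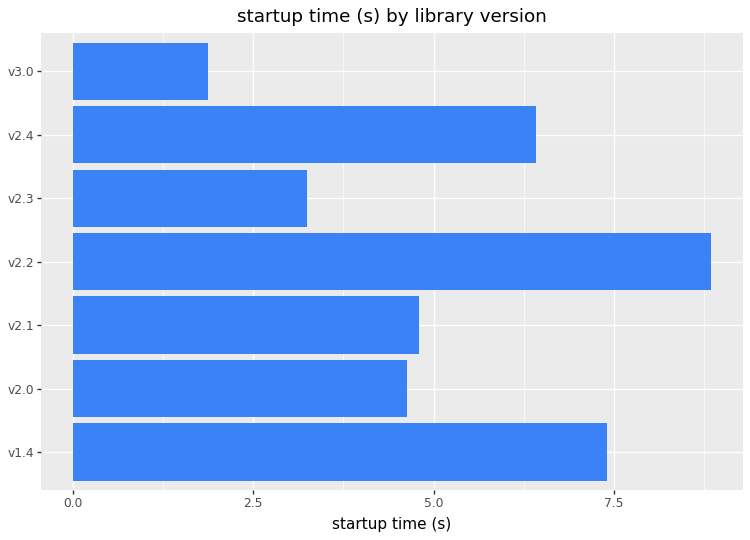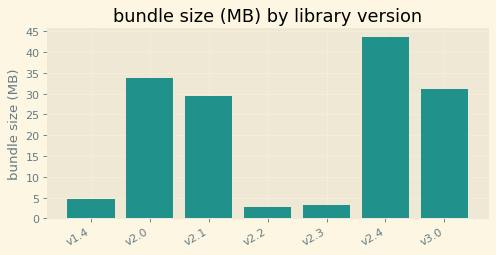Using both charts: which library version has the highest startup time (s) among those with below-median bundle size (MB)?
Chart 2 median bundle size (MB) ≈ 30; below-median library versions: v1.4, v2.2, v2.3. Among those, v2.2 has the highest startup time (s) (≈ 9).

v2.2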